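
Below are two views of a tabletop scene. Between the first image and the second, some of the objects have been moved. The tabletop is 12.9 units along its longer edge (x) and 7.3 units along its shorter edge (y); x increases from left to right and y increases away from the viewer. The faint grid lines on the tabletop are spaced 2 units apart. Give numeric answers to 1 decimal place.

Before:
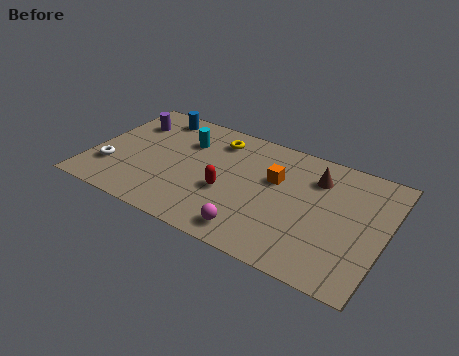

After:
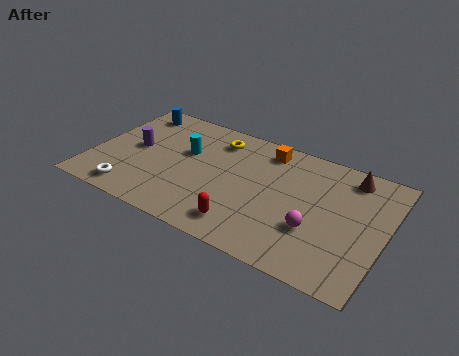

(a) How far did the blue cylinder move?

1.0

The blue cylinder moved from about (2.3, 6.3) to (1.3, 6.2), a distance of √(1.0² + 0.1²) ≈ 1.0.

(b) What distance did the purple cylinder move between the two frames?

1.7

The purple cylinder was near (1.3, 5.4) before and (1.8, 3.8) after, so it travelled √(0.5² + 1.6²) ≈ 1.7 units.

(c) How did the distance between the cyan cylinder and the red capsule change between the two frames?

+1.3

They were about 3.2 units apart before and 4.5 after — 1.3 units further apart.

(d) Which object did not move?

the yellow torus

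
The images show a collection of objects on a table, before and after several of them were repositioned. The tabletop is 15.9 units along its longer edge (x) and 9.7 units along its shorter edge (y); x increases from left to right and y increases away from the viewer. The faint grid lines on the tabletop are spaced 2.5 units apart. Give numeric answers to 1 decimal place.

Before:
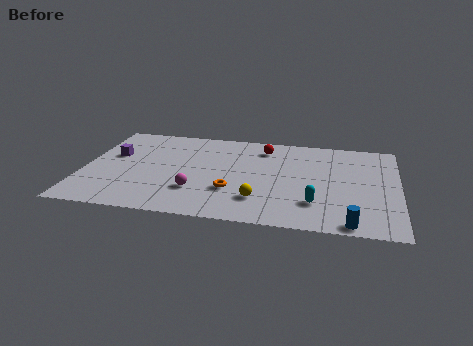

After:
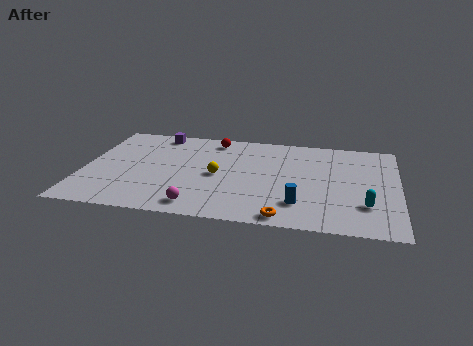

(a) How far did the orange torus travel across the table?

3.5

The orange torus moved from about (7.6, 3.1) to (10.3, 0.9), a distance of √(2.7² + 2.2²) ≈ 3.5.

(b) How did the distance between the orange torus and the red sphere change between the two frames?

+3.5

They were about 5.0 units apart before and 8.5 after — 3.5 units further apart.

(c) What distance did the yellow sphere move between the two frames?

3.1

The yellow sphere moved from about (9.0, 2.4) to (6.8, 4.6), a distance of √(2.2² + 2.2²) ≈ 3.1.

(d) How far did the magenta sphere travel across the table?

1.5

The magenta sphere moved from about (5.8, 2.8) to (6.0, 1.3), a distance of √(0.2² + 1.5²) ≈ 1.5.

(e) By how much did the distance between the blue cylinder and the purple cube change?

-3.4

Before: roughly 13.2 units apart; after: 9.8. That's 3.4 units closer together.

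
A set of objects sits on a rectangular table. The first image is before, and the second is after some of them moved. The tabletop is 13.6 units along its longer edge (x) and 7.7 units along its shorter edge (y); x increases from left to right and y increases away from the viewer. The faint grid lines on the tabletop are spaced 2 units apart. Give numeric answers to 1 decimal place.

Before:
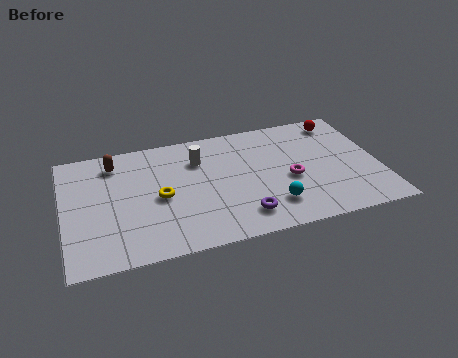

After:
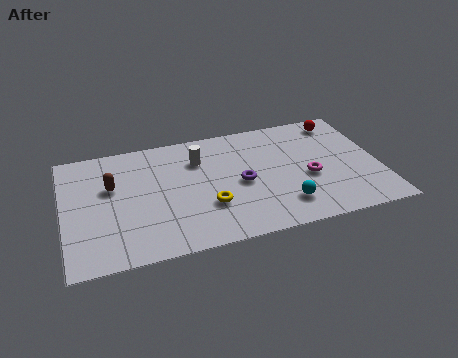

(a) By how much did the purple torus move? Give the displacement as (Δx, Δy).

(0.1, 2.1)

The purple torus started near (7.5, 1.5) and ended near (7.6, 3.6).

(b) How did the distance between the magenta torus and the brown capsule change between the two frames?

+0.6

The distance was about 8.0 in the first image and 8.6 in the second, so they moved 0.6 units further apart.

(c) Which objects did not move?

the red sphere and the white cylinder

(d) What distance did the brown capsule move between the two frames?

1.5

The brown capsule moved from about (2.3, 6.3) to (2.1, 4.8), a distance of √(0.2² + 1.5²) ≈ 1.5.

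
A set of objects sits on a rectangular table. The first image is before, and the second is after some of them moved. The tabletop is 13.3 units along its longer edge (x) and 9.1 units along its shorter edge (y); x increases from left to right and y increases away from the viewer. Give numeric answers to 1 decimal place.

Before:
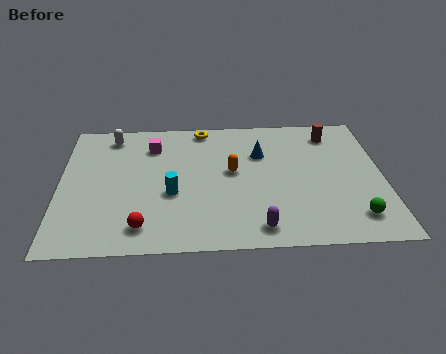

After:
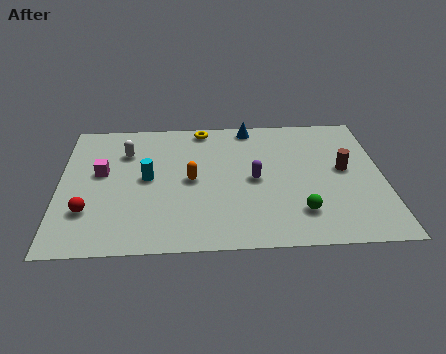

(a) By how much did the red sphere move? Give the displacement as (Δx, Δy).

(-2.2, 1.1)

The red sphere started near (3.4, 1.5) and ended near (1.2, 2.6).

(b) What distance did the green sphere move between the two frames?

2.2

From (12.0, 1.7) to (9.8, 2.1), the green sphere covered √(2.2² + 0.4²) ≈ 2.2 units.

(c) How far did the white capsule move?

1.3

The white capsule moved from about (2.1, 7.8) to (2.7, 6.6), a distance of √(0.6² + 1.2²) ≈ 1.3.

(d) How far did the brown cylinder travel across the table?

2.6

From (11.3, 7.5) to (11.7, 4.9), the brown cylinder covered √(0.4² + 2.6²) ≈ 2.6 units.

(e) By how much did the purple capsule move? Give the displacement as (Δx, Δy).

(-0.1, 3.2)

The purple capsule was at about (8.1, 1.2) and moved to about (8.0, 4.4).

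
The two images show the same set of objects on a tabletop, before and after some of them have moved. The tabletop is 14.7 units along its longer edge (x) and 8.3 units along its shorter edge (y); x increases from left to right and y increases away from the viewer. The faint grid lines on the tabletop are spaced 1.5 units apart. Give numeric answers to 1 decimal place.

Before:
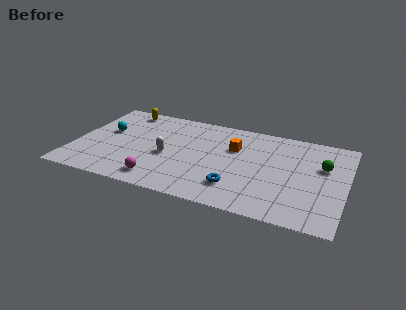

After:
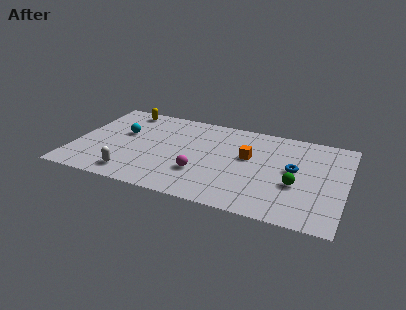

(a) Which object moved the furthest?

the blue torus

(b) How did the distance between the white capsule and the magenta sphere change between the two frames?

+1.5

They were about 2.3 units apart before and 3.8 after — 1.5 units further apart.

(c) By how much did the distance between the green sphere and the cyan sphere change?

-2.0

They were about 11.8 units apart before and 9.8 after — 2.0 units closer together.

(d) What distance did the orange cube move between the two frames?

1.0

From (8.6, 5.5) to (9.4, 4.9), the orange cube covered √(0.8² + 0.6²) ≈ 1.0 units.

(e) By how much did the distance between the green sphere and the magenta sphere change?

-4.3

Before: roughly 9.4 units apart; after: 5.1. That's 4.3 units closer together.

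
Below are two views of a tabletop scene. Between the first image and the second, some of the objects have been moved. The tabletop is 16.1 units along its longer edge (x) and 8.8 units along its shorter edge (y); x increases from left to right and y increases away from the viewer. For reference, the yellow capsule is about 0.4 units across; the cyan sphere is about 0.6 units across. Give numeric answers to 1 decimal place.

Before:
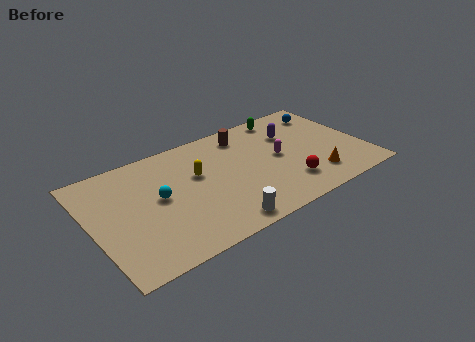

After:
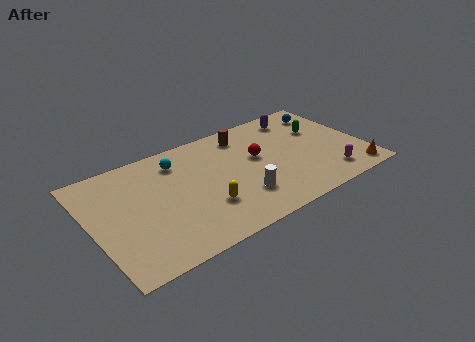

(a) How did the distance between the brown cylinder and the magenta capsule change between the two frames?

+3.8

The distance was about 3.2 in the first image and 7.0 in the second, so they moved 3.8 units further apart.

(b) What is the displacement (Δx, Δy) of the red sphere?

(-1.3, 3.0)

From the two frames, the red sphere sits at roughly (11.2, 2.1) before and (9.9, 5.1) after.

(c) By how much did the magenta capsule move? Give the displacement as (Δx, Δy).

(2.5, -2.9)

The magenta capsule was at about (11.1, 4.5) and moved to about (13.6, 1.6).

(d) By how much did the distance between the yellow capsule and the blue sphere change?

+0.9

They were about 8.5 units apart before and 9.4 after — 0.9 units further apart.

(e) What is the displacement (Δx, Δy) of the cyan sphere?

(1.5, 2.3)

From the two frames, the cyan sphere sits at roughly (3.9, 4.7) before and (5.4, 7.0) after.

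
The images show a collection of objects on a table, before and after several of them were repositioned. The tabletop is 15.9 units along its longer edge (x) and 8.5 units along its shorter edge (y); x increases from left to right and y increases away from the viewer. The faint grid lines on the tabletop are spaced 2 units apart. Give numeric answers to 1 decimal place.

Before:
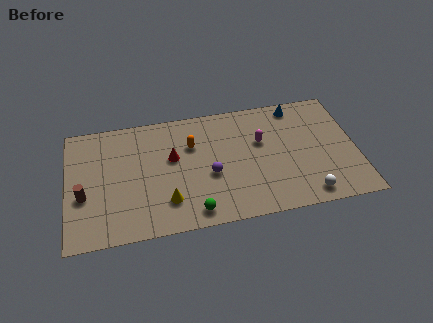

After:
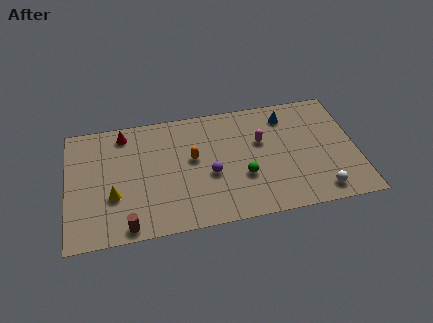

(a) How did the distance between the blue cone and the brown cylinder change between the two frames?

-1.7

They were about 12.6 units apart before and 10.9 after — 1.7 units closer together.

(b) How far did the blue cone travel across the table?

0.8

The blue cone moved from about (12.8, 7.5) to (12.2, 6.9), a distance of √(0.6² + 0.6²) ≈ 0.8.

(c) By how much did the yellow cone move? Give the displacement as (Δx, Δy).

(-2.9, 0.9)

From the two frames, the yellow cone sits at roughly (5.4, 2.1) before and (2.5, 3.0) after.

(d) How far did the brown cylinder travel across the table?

3.4

From (0.9, 3.3) to (3.2, 0.8), the brown cylinder covered √(2.3² + 2.5²) ≈ 3.4 units.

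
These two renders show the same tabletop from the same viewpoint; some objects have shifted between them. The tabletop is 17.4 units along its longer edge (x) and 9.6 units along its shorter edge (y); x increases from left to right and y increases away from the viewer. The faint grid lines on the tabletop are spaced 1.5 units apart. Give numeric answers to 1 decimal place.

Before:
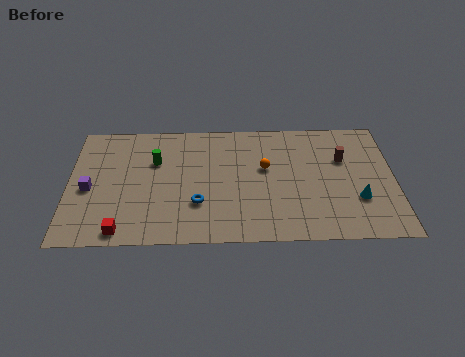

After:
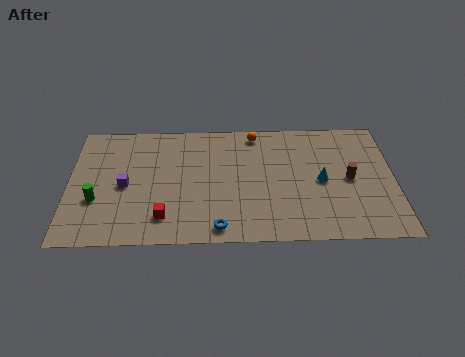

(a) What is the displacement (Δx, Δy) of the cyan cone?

(-1.9, 1.5)

The cyan cone was at about (15.4, 3.1) and moved to about (13.5, 4.6).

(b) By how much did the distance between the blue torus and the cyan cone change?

-2.0

The distance was about 8.5 in the first image and 6.5 in the second, so they moved 2.0 units closer together.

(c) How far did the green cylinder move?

4.3

The green cylinder was near (4.6, 6.4) before and (1.5, 3.4) after, so it travelled √(3.1² + 3.0²) ≈ 4.3 units.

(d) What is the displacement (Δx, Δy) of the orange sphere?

(-0.5, 2.8)

The orange sphere was at about (10.5, 5.7) and moved to about (10.0, 8.5).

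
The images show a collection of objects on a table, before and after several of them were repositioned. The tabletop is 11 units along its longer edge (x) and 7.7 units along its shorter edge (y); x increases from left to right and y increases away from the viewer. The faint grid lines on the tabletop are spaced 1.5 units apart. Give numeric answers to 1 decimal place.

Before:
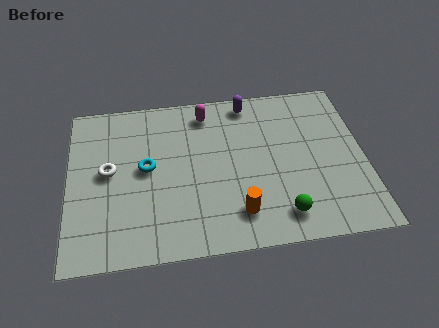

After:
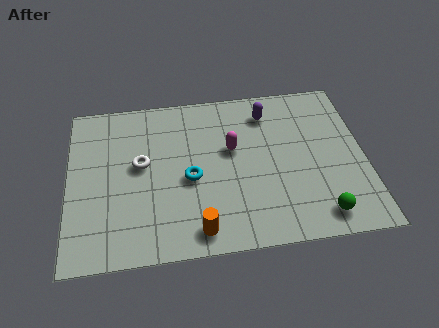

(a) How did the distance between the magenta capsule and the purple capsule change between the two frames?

+0.5

They were about 1.6 units apart before and 2.1 after — 0.5 units further apart.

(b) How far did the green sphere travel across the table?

1.4

The green sphere was near (7.8, 1.3) before and (9.2, 1.1) after, so it travelled √(1.4² + 0.2²) ≈ 1.4 units.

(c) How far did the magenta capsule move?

2.1

The magenta capsule was near (5.2, 6.5) before and (6.1, 4.6) after, so it travelled √(0.9² + 1.9²) ≈ 2.1 units.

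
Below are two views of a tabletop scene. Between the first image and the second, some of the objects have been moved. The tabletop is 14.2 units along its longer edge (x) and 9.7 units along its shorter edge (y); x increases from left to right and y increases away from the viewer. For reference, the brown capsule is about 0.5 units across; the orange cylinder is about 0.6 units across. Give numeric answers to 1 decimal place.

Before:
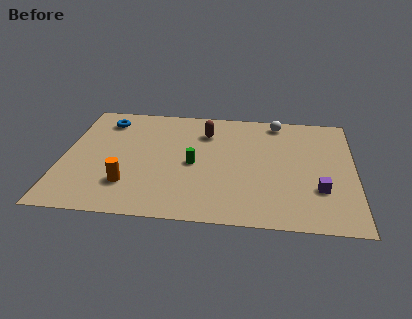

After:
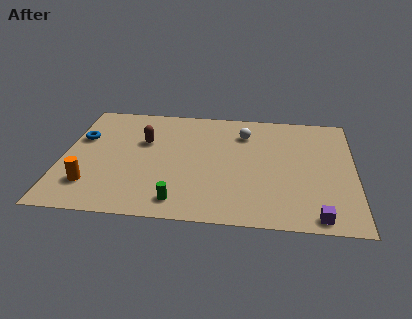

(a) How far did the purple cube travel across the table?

2.1

The purple cube moved from about (12.5, 3.0) to (12.4, 0.9), a distance of √(0.1² + 2.1²) ≈ 2.1.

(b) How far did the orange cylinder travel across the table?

1.8

The orange cylinder moved from about (3.3, 2.5) to (1.5, 2.3), a distance of √(1.8² + 0.2²) ≈ 1.8.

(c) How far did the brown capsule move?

3.2

The brown capsule moved from about (6.9, 7.3) to (3.9, 6.2), a distance of √(3.0² + 1.1²) ≈ 3.2.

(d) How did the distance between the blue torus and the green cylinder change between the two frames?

+1.3

They were about 5.6 units apart before and 6.9 after — 1.3 units further apart.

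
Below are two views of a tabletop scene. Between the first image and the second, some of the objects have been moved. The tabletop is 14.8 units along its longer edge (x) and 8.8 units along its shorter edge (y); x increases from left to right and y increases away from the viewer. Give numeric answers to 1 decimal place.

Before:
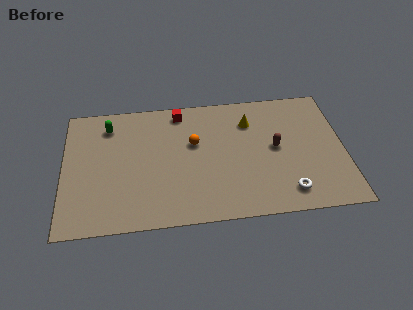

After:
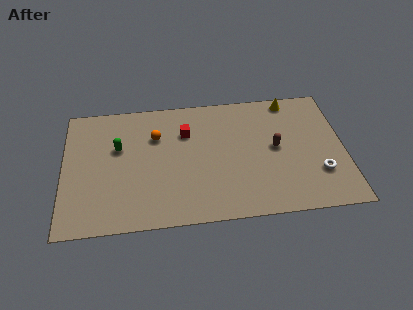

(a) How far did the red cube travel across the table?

1.5

The red cube was near (6.2, 7.7) before and (6.5, 6.2) after, so it travelled √(0.3² + 1.5²) ≈ 1.5 units.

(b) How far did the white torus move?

2.0

From (11.7, 1.5) to (13.4, 2.6), the white torus covered √(1.7² + 1.1²) ≈ 2.0 units.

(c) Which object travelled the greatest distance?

the yellow cone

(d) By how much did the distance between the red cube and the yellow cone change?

+2.0

The distance was about 3.9 in the first image and 5.9 in the second, so they moved 2.0 units further apart.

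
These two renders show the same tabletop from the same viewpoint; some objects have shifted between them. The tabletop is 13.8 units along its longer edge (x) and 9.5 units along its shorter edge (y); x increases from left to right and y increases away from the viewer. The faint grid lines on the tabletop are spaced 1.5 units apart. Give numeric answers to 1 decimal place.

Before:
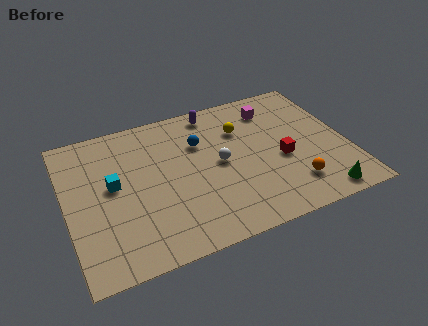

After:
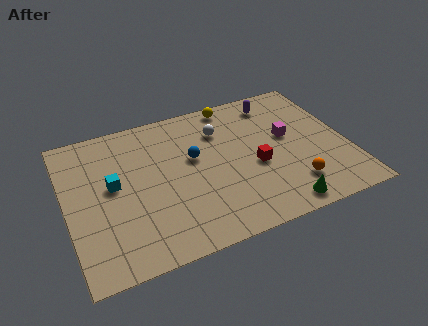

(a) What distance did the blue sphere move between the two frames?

1.0

The blue sphere moved from about (6.7, 6.5) to (6.3, 5.6), a distance of √(0.4² + 0.9²) ≈ 1.0.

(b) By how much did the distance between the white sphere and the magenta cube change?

-0.5

They were about 4.1 units apart before and 3.6 after — 0.5 units closer together.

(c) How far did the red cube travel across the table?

1.3

The red cube was near (10.5, 4.0) before and (9.2, 4.0) after, so it travelled √(1.3² + 0.0²) ≈ 1.3 units.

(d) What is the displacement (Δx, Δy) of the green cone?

(-2.0, 0.0)

From the two frames, the green cone sits at roughly (12.0, 1.0) before and (10.0, 1.0) after.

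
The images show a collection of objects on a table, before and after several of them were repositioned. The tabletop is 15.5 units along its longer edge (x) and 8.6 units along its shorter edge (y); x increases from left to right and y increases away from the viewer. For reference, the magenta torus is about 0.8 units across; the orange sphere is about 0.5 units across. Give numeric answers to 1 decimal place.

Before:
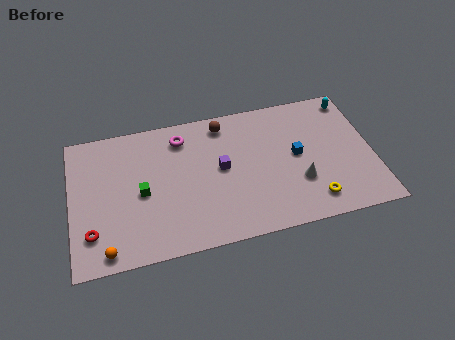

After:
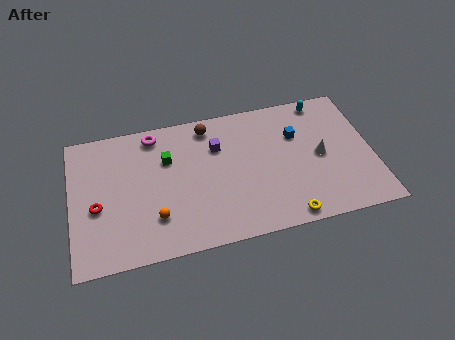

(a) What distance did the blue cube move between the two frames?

1.3

The blue cube was near (11.6, 4.5) before and (11.7, 5.8) after, so it travelled √(0.1² + 1.3²) ≈ 1.3 units.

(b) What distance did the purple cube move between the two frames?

1.4

The purple cube was near (7.7, 4.6) before and (7.6, 6.0) after, so it travelled √(0.1² + 1.4²) ≈ 1.4 units.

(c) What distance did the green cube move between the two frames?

2.3

From (3.6, 4.0) to (5.0, 5.8), the green cube covered √(1.4² + 1.8²) ≈ 2.3 units.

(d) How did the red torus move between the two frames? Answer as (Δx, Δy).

(0.3, 1.5)

From the two frames, the red torus sits at roughly (1.0, 2.1) before and (1.3, 3.6) after.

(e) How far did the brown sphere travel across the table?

0.8

The brown sphere moved from about (8.0, 7.4) to (7.2, 7.4), a distance of √(0.8² + 0.0²) ≈ 0.8.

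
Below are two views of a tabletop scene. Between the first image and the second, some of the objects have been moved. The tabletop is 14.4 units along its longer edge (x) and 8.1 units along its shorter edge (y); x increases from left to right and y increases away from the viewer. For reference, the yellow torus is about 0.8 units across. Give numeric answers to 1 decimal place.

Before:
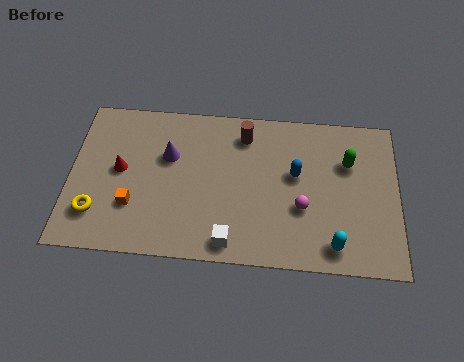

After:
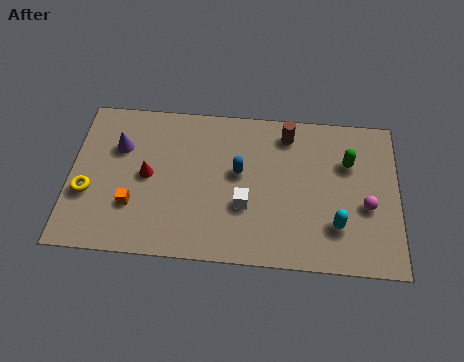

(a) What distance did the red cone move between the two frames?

1.2

The red cone was near (2.2, 4.3) before and (3.4, 4.1) after, so it travelled √(1.2² + 0.2²) ≈ 1.2 units.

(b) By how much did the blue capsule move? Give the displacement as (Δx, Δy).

(-2.5, -0.1)

The blue capsule was at about (9.9, 4.7) and moved to about (7.4, 4.6).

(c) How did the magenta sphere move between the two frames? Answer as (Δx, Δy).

(2.8, 0.3)

From the two frames, the magenta sphere sits at roughly (10.2, 3.0) before and (13.0, 3.3) after.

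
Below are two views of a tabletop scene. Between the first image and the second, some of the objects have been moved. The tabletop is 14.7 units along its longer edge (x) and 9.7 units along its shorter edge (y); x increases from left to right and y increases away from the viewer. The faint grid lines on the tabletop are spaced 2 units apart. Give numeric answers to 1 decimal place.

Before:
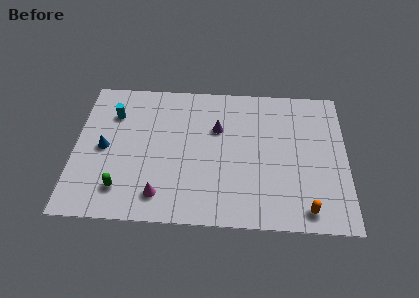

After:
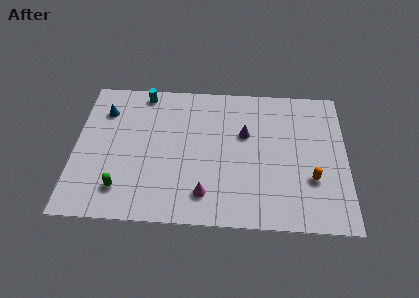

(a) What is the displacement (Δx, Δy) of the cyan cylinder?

(1.6, 1.6)

The cyan cylinder started near (2.0, 7.1) and ended near (3.6, 8.7).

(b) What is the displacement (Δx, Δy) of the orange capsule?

(0.3, 2.0)

The orange capsule was at about (12.5, 1.2) and moved to about (12.8, 3.2).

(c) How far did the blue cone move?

2.6

The blue cone moved from about (1.6, 4.7) to (1.5, 7.3), a distance of √(0.1² + 2.6²) ≈ 2.6.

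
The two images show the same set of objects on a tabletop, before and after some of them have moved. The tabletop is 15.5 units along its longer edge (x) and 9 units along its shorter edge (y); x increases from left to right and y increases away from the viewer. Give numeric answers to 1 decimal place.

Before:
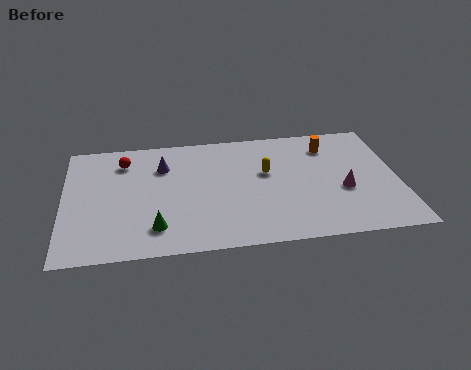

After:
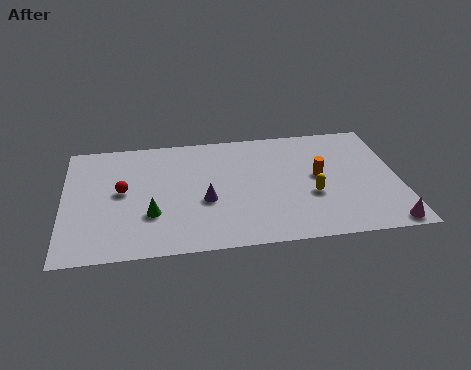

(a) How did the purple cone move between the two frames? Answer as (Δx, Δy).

(1.9, -2.9)

The purple cone was at about (4.6, 6.5) and moved to about (6.5, 3.6).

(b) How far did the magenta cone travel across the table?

3.3

From (12.9, 3.6) to (14.7, 0.8), the magenta cone covered √(1.8² + 2.8²) ≈ 3.3 units.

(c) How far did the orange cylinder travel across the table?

2.4

From (12.4, 7.1) to (11.8, 4.8), the orange cylinder covered √(0.6² + 2.3²) ≈ 2.4 units.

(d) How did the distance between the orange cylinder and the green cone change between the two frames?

-1.7

Before: roughly 9.7 units apart; after: 8.0. That's 1.7 units closer together.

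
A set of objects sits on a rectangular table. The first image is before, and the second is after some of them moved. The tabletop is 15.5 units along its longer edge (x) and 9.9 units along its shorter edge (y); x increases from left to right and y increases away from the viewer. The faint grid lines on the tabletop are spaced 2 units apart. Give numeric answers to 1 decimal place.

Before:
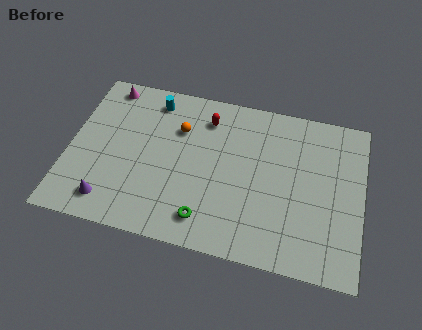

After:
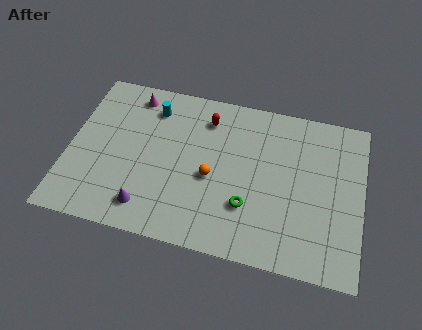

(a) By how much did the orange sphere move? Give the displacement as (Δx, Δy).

(1.9, -2.6)

The orange sphere started near (5.7, 6.9) and ended near (7.6, 4.3).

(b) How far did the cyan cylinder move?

0.5

The cyan cylinder was near (4.2, 8.4) before and (4.2, 7.9) after, so it travelled √(0.0² + 0.5²) ≈ 0.5 units.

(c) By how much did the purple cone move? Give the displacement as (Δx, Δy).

(2.0, 0.1)

The purple cone started near (2.4, 1.6) and ended near (4.4, 1.7).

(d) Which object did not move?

the red capsule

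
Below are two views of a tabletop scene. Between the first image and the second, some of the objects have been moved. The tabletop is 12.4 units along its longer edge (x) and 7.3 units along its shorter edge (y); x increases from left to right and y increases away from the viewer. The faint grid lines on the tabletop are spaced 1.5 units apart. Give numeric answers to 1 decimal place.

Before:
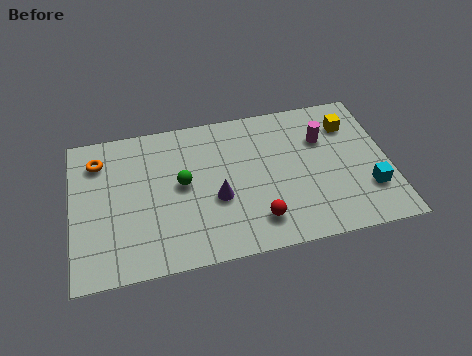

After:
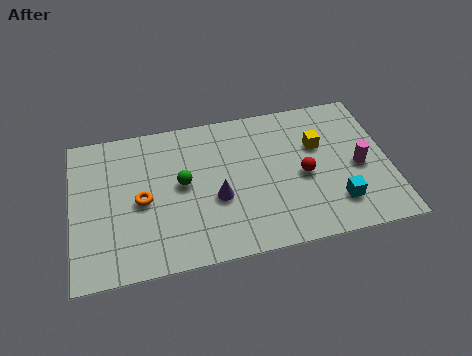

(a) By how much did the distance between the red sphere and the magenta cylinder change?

-2.3

They were about 4.5 units apart before and 2.2 after — 2.3 units closer together.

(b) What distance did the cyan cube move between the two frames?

1.4

The cyan cube moved from about (11.5, 2.1) to (10.2, 1.7), a distance of √(1.3² + 0.4²) ≈ 1.4.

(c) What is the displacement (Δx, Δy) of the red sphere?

(1.9, 1.8)

The red sphere started near (7.1, 1.5) and ended near (9.0, 3.3).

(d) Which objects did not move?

the purple cone and the green sphere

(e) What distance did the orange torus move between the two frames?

2.8

The orange torus was near (1.1, 5.7) before and (2.7, 3.4) after, so it travelled √(1.6² + 2.3²) ≈ 2.8 units.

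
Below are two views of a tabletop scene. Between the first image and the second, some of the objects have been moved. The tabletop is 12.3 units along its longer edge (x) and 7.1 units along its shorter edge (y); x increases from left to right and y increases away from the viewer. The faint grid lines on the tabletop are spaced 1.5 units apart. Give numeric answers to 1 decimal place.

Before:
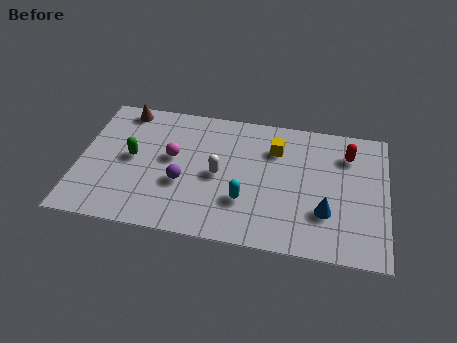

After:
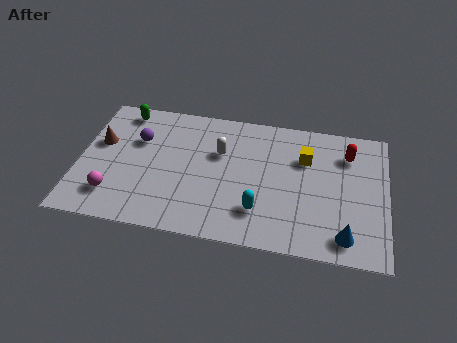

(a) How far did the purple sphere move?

2.8

The purple sphere was near (4.2, 2.7) before and (2.3, 4.7) after, so it travelled √(1.9² + 2.0²) ≈ 2.8 units.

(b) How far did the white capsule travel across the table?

1.2

The white capsule moved from about (5.6, 3.4) to (5.6, 4.6), a distance of √(0.0² + 1.2²) ≈ 1.2.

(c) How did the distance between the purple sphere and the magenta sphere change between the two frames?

+1.8

They were about 1.4 units apart before and 3.2 after — 1.8 units further apart.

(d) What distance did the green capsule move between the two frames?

2.5

From (2.1, 3.7) to (1.6, 6.2), the green capsule covered √(0.5² + 2.5²) ≈ 2.5 units.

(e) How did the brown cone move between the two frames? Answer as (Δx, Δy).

(-0.8, -2.0)

The brown cone was at about (1.6, 6.3) and moved to about (0.8, 4.3).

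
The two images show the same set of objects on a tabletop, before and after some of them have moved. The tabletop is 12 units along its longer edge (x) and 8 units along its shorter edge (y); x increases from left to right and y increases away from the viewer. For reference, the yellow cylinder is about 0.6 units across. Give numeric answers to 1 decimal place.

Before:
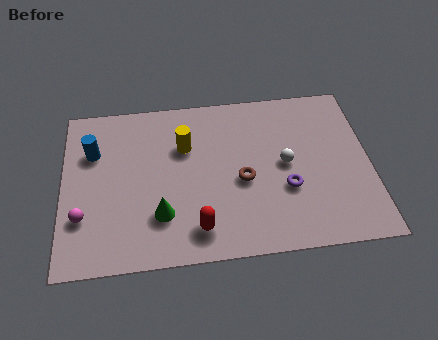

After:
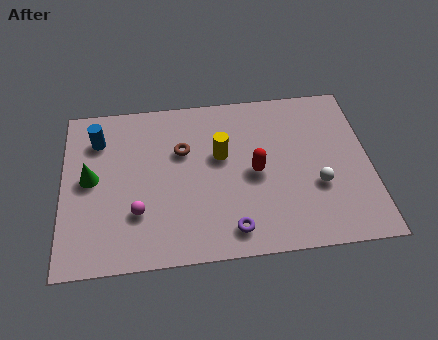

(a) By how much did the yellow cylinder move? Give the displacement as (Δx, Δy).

(1.4, -0.6)

The yellow cylinder started near (4.8, 5.4) and ended near (6.2, 4.8).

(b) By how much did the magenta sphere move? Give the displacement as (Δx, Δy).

(2.1, 0.0)

The magenta sphere was at about (0.8, 2.4) and moved to about (2.9, 2.4).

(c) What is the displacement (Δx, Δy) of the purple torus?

(-2.2, -1.7)

From the two frames, the purple torus sits at roughly (8.7, 2.9) before and (6.5, 1.2) after.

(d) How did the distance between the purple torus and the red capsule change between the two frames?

-1.0

Before: roughly 3.8 units apart; after: 2.8. That's 1.0 units closer together.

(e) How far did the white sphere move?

1.7

The white sphere was near (8.7, 4.1) before and (9.9, 2.9) after, so it travelled √(1.2² + 1.2²) ≈ 1.7 units.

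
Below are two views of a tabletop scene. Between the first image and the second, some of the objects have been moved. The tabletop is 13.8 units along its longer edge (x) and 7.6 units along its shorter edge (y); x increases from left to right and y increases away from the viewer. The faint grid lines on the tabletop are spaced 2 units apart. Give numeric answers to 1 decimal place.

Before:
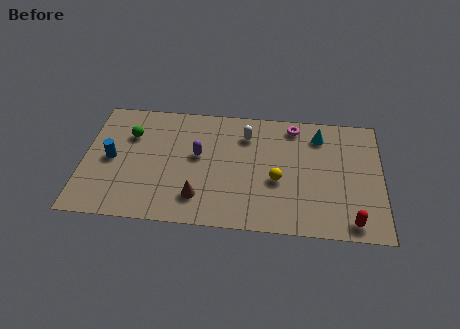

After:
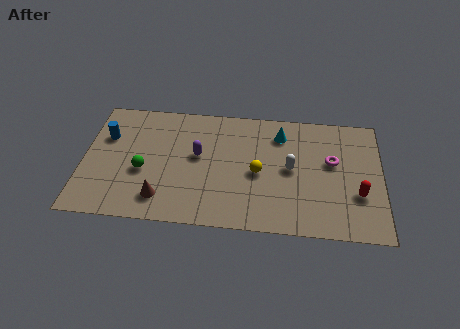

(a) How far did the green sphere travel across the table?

2.3

From (2.1, 5.3) to (2.8, 3.1), the green sphere covered √(0.7² + 2.2²) ≈ 2.3 units.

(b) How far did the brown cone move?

1.7

The brown cone was near (5.4, 1.7) before and (3.7, 1.5) after, so it travelled √(1.7² + 0.2²) ≈ 1.7 units.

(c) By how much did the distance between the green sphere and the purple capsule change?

-0.6

The distance was about 3.4 in the first image and 2.8 in the second, so they moved 0.6 units closer together.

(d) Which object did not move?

the purple capsule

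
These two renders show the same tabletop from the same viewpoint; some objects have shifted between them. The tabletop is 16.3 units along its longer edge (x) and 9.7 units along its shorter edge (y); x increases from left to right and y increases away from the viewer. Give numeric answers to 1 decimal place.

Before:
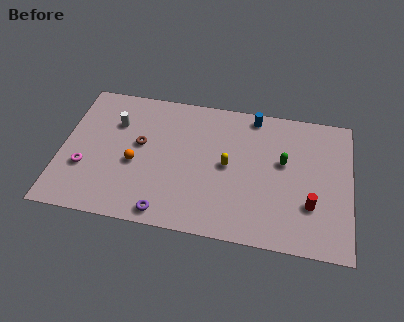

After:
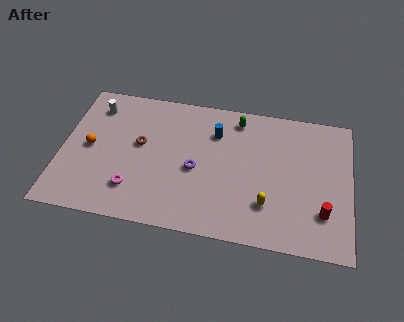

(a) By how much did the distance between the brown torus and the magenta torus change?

-0.5

Before: roughly 3.7 units apart; after: 3.2. That's 0.5 units closer together.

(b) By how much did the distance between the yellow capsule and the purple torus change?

-0.7

The distance was about 5.1 in the first image and 4.4 in the second, so they moved 0.7 units closer together.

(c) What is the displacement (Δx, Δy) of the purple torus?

(1.5, 3.3)

The purple torus started near (6.1, 1.0) and ended near (7.6, 4.3).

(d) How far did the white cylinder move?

1.6

The white cylinder was near (2.9, 6.8) before and (1.7, 7.8) after, so it travelled √(1.2² + 1.0²) ≈ 1.6 units.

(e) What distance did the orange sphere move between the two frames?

2.7

The orange sphere moved from about (4.2, 4.1) to (1.6, 4.8), a distance of √(2.6² + 0.7²) ≈ 2.7.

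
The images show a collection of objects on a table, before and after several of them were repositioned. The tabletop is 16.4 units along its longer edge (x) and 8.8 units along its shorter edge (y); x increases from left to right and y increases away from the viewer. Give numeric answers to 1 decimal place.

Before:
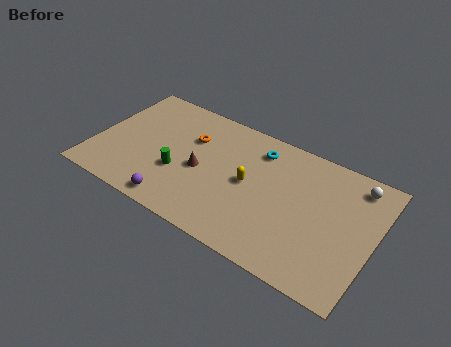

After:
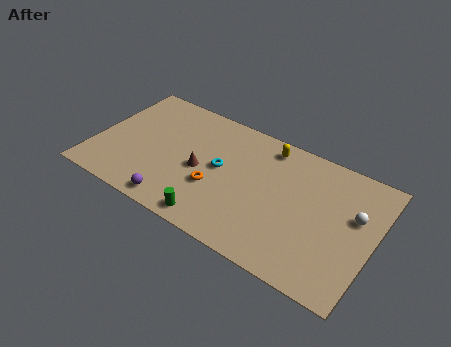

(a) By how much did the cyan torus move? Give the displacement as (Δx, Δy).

(-1.9, -2.4)

The cyan torus was at about (9.3, 7.1) and moved to about (7.4, 4.7).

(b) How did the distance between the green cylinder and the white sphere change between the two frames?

-2.0

The distance was about 10.8 in the first image and 8.8 in the second, so they moved 2.0 units closer together.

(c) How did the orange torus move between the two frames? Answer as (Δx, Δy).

(1.9, -2.8)

The orange torus started near (5.4, 6.0) and ended near (7.3, 3.2).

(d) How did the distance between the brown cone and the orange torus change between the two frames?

-0.9

The distance was about 2.2 in the first image and 1.3 in the second, so they moved 0.9 units closer together.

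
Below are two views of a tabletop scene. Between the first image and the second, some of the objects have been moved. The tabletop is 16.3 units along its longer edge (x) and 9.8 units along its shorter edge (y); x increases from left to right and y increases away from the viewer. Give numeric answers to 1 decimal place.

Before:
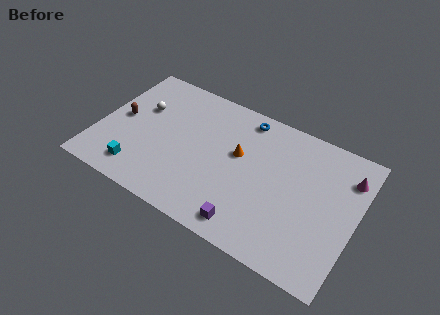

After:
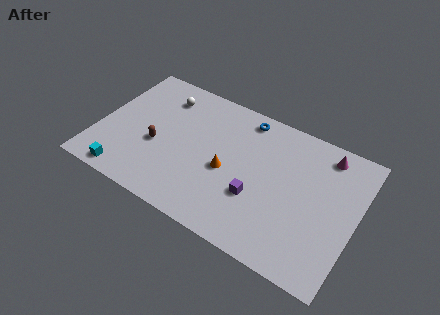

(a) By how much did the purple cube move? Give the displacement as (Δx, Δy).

(0.2, 2.1)

The purple cube was at about (10.1, 1.3) and moved to about (10.3, 3.4).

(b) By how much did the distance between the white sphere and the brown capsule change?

+2.1

They were about 1.7 units apart before and 3.8 after — 2.1 units further apart.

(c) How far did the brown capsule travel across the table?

2.7

The brown capsule was near (1.3, 5.0) before and (3.8, 4.0) after, so it travelled √(2.5² + 1.0²) ≈ 2.7 units.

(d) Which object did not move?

the blue torus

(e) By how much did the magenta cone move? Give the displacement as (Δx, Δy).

(-1.5, 0.9)

The magenta cone started near (15.5, 7.5) and ended near (14.0, 8.4).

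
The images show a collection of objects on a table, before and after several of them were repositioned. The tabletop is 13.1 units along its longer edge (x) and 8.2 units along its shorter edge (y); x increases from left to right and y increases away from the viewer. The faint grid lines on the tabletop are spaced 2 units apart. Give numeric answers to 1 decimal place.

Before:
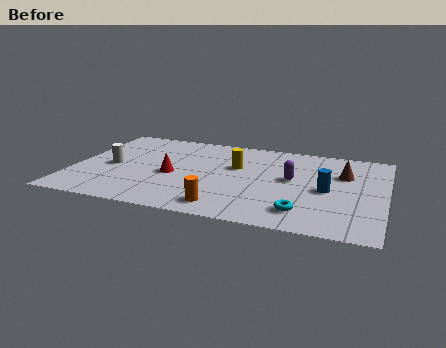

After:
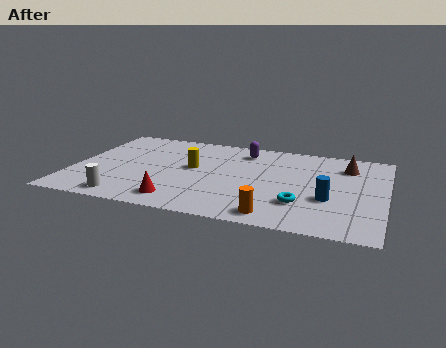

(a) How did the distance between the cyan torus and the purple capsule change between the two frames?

+2.2

They were about 3.0 units apart before and 5.2 after — 2.2 units further apart.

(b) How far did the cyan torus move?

0.7

From (9.8, 1.6) to (9.7, 2.3), the cyan torus covered √(0.1² + 0.7²) ≈ 0.7 units.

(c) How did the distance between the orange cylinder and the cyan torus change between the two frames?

-1.6

Before: roughly 3.2 units apart; after: 1.6. That's 1.6 units closer together.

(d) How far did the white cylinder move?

2.9

The white cylinder was near (1.6, 3.8) before and (2.5, 1.0) after, so it travelled √(0.9² + 2.8²) ≈ 2.9 units.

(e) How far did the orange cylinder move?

2.1

From (6.6, 1.2) to (8.7, 1.0), the orange cylinder covered √(2.1² + 0.2²) ≈ 2.1 units.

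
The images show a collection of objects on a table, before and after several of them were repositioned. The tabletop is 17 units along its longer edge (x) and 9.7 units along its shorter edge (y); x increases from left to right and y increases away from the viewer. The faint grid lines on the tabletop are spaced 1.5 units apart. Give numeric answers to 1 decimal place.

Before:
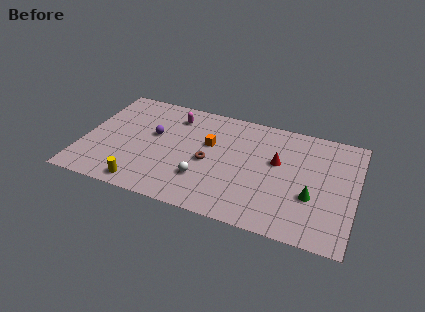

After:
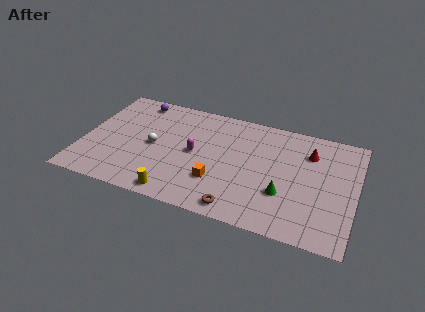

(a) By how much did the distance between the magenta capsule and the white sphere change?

-2.9

Before: roughly 5.5 units apart; after: 2.6. That's 2.9 units closer together.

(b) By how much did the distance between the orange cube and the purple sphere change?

+4.5

Before: roughly 3.5 units apart; after: 8.0. That's 4.5 units further apart.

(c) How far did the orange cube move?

3.2

The orange cube was near (7.8, 6.0) before and (8.6, 2.9) after, so it travelled √(0.8² + 3.1²) ≈ 3.2 units.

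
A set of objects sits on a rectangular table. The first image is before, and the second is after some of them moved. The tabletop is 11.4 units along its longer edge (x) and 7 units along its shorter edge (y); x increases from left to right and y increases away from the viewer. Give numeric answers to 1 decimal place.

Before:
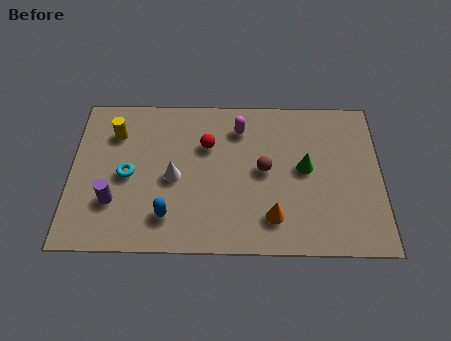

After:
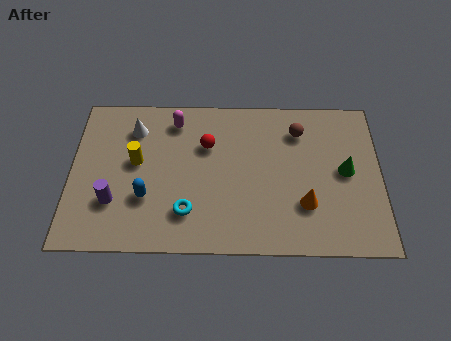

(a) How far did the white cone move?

2.7

The white cone was near (3.8, 3.2) before and (2.3, 5.4) after, so it travelled √(1.5² + 2.2²) ≈ 2.7 units.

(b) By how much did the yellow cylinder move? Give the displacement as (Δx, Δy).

(0.8, -1.3)

The yellow cylinder started near (1.6, 5.2) and ended near (2.4, 3.9).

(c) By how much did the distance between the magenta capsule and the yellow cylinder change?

-2.2

The distance was about 4.6 in the first image and 2.4 in the second, so they moved 2.2 units closer together.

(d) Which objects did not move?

the red sphere and the purple cylinder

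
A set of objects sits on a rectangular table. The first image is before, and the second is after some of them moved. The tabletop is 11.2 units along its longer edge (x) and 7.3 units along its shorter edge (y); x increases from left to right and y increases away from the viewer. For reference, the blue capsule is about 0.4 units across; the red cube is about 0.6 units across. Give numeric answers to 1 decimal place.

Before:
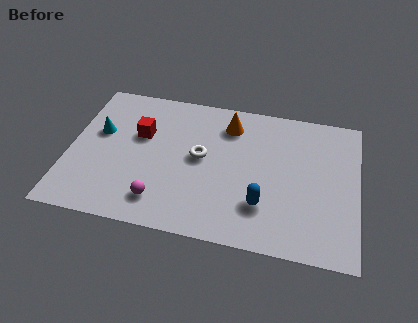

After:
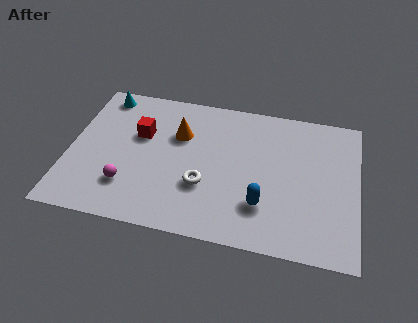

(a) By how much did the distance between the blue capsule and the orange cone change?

+0.4

The distance was about 4.1 in the first image and 4.5 in the second, so they moved 0.4 units further apart.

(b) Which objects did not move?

the blue capsule and the red cube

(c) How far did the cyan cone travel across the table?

2.0

The cyan cone was near (1.1, 4.4) before and (1.1, 6.4) after, so it travelled √(0.0² + 2.0²) ≈ 2.0 units.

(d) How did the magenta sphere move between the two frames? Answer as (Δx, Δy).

(-1.3, 0.5)

The magenta sphere was at about (3.7, 1.4) and moved to about (2.4, 1.9).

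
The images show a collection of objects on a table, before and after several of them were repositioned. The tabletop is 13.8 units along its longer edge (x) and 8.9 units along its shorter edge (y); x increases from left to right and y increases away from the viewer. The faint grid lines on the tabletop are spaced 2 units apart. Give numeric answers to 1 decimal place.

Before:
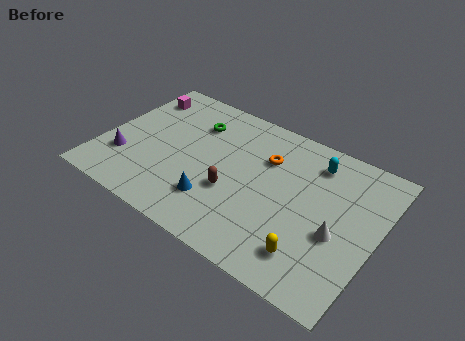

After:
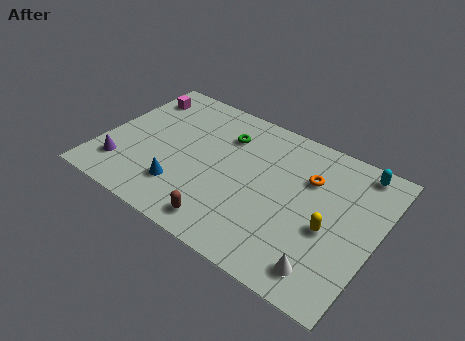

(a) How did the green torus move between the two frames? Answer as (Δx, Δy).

(1.6, 0.0)

The green torus was at about (4.2, 6.6) and moved to about (5.8, 6.6).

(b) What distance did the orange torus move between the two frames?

2.2

The orange torus was near (8.0, 6.2) before and (10.2, 6.1) after, so it travelled √(2.2² + 0.1²) ≈ 2.2 units.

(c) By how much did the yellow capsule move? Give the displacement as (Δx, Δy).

(0.6, 1.9)

The yellow capsule was at about (11.0, 1.8) and moved to about (11.6, 3.7).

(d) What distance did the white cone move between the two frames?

2.2

The white cone moved from about (12.0, 3.6) to (11.8, 1.4), a distance of √(0.2² + 2.2²) ≈ 2.2.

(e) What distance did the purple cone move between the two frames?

0.6

The purple cone moved from about (1.3, 2.6) to (1.3, 2.0), a distance of √(0.0² + 0.6²) ≈ 0.6.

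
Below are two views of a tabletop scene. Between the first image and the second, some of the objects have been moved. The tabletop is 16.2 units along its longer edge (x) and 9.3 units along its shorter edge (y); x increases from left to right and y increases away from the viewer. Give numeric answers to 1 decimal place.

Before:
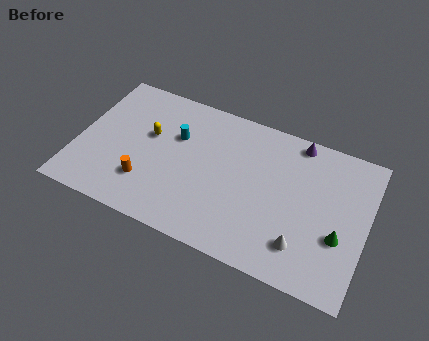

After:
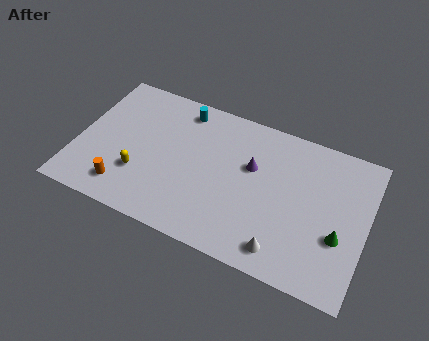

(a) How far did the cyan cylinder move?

1.9

The cyan cylinder was near (5.4, 6.1) before and (5.5, 8.0) after, so it travelled √(0.1² + 1.9²) ≈ 1.9 units.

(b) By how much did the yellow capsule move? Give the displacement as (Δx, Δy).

(-0.2, -2.7)

From the two frames, the yellow capsule sits at roughly (3.9, 5.6) before and (3.7, 2.9) after.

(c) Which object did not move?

the green cone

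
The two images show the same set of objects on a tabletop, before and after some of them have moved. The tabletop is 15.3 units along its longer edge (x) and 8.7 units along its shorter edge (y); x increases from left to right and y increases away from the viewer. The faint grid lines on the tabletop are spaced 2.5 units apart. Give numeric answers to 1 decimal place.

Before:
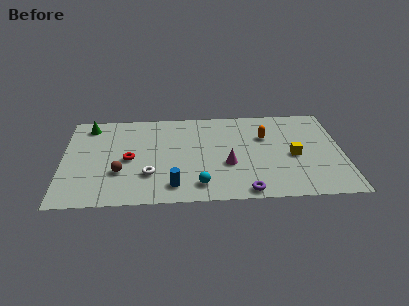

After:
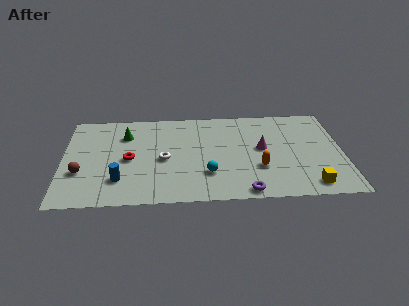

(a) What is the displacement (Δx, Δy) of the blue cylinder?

(-2.9, 0.7)

The blue cylinder was at about (6.0, 1.5) and moved to about (3.1, 2.2).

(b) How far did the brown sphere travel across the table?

2.1

The brown sphere moved from about (3.1, 2.9) to (1.0, 3.0), a distance of √(2.1² + 0.1²) ≈ 2.1.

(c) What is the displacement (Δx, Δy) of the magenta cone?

(1.9, 1.4)

The magenta cone started near (9.0, 3.3) and ended near (10.9, 4.7).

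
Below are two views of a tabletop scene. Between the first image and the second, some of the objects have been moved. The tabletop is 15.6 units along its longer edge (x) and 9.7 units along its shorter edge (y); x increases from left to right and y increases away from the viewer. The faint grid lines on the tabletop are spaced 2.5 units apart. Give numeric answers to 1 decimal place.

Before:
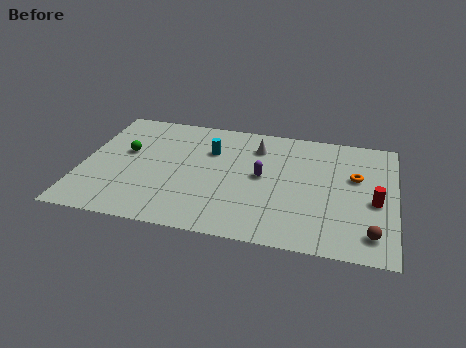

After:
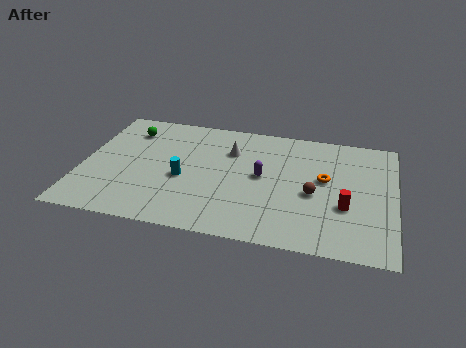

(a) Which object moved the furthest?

the brown sphere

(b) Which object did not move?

the purple capsule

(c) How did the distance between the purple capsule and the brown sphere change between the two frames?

-3.7

They were about 6.5 units apart before and 2.8 after — 3.7 units closer together.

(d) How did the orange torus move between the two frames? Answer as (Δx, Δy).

(-1.5, -0.5)

The orange torus started near (13.6, 6.0) and ended near (12.1, 5.5).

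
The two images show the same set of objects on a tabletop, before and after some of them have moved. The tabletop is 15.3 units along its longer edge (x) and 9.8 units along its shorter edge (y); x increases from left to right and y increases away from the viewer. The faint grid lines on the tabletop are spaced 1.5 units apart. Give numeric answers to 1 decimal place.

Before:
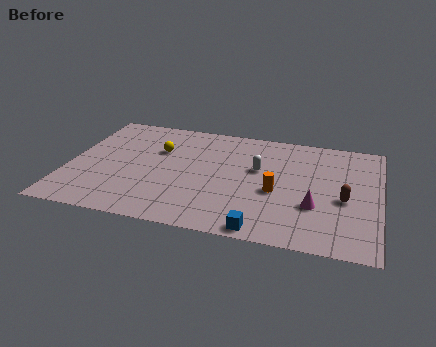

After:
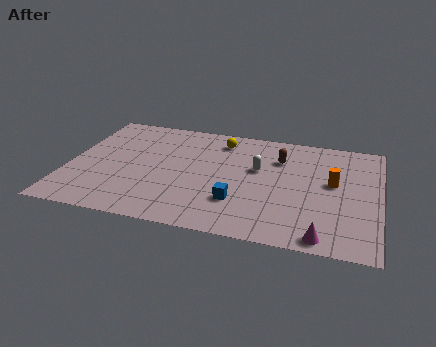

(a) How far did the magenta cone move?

2.5

The magenta cone moved from about (12.2, 3.3) to (12.7, 0.9), a distance of √(0.5² + 2.4²) ≈ 2.5.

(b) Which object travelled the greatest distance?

the brown capsule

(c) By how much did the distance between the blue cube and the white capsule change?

-1.9

They were about 5.1 units apart before and 3.2 after — 1.9 units closer together.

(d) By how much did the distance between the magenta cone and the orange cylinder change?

+2.5

They were about 2.1 units apart before and 4.6 after — 2.5 units further apart.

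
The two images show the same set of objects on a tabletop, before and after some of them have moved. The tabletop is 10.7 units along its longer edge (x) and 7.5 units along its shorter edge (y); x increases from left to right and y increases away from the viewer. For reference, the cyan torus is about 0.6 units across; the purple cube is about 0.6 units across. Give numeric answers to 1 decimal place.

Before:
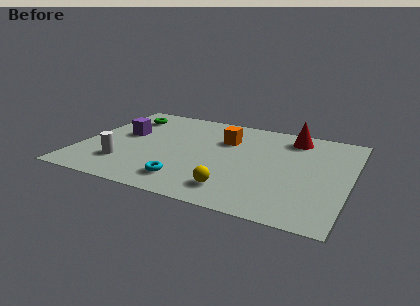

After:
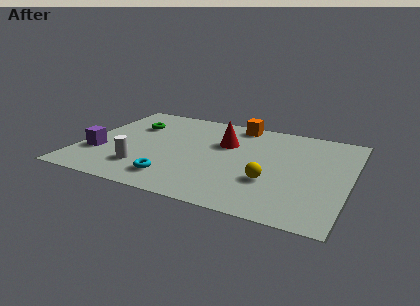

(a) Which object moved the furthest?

the red cone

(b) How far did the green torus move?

0.8

The green torus moved from about (1.4, 5.9) to (1.8, 5.2), a distance of √(0.4² + 0.7²) ≈ 0.8.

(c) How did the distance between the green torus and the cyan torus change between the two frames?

-1.1

Before: roughly 5.5 units apart; after: 4.4. That's 1.1 units closer together.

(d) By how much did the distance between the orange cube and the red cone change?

-1.0

Before: roughly 2.8 units apart; after: 1.8. That's 1.0 units closer together.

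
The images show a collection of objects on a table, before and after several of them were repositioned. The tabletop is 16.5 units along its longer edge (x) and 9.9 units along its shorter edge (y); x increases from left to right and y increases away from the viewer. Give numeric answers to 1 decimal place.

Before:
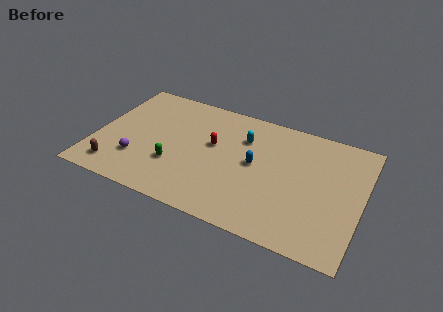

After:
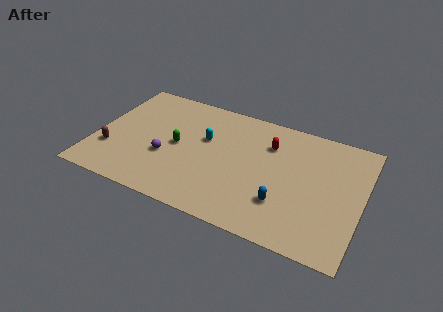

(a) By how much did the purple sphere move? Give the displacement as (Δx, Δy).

(1.7, 0.9)

From the two frames, the purple sphere sits at roughly (2.8, 2.8) before and (4.5, 3.7) after.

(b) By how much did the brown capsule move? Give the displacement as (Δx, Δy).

(-0.5, 1.4)

The brown capsule started near (1.6, 1.6) and ended near (1.1, 3.0).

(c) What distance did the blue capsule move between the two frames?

3.1

The blue capsule moved from about (9.9, 5.2) to (11.9, 2.8), a distance of √(2.0² + 2.4²) ≈ 3.1.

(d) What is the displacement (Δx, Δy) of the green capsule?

(0.0, 1.7)

The green capsule started near (5.1, 3.2) and ended near (5.1, 4.9).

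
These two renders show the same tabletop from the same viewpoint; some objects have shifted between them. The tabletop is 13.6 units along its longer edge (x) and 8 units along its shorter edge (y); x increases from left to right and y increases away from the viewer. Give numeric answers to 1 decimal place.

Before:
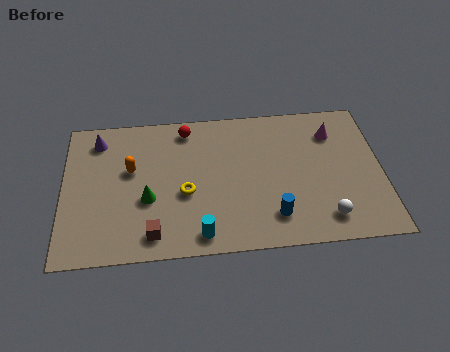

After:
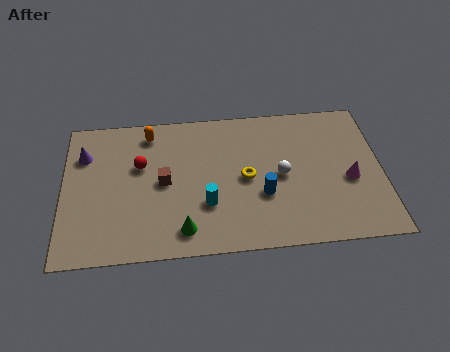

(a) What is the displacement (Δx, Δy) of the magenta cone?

(0.6, -2.7)

From the two frames, the magenta cone sits at roughly (11.6, 6.1) before and (12.2, 3.4) after.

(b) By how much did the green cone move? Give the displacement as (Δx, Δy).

(1.5, -1.8)

The green cone was at about (3.6, 3.1) and moved to about (5.1, 1.3).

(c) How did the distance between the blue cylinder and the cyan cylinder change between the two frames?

-0.8

Before: roughly 3.2 units apart; after: 2.4. That's 0.8 units closer together.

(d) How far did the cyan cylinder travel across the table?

1.6

The cyan cylinder moved from about (5.8, 1.0) to (6.1, 2.6), a distance of √(0.3² + 1.6²) ≈ 1.6.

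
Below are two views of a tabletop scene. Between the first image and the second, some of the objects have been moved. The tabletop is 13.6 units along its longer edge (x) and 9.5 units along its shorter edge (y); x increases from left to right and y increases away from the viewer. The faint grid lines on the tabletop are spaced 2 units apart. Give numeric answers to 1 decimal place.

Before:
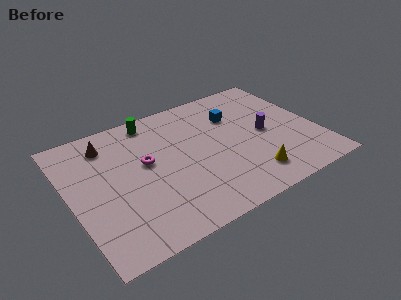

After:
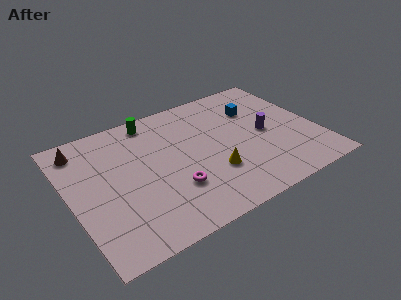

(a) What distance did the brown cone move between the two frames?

1.4

The brown cone moved from about (2.4, 7.7) to (1.0, 8.0), a distance of √(1.4² + 0.3²) ≈ 1.4.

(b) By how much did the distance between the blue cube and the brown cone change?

+2.6

The distance was about 7.1 in the first image and 9.7 in the second, so they moved 2.6 units further apart.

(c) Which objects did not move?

the green cylinder and the purple cylinder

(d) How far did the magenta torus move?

2.7

From (4.2, 5.4) to (5.3, 2.9), the magenta torus covered √(1.1² + 2.5²) ≈ 2.7 units.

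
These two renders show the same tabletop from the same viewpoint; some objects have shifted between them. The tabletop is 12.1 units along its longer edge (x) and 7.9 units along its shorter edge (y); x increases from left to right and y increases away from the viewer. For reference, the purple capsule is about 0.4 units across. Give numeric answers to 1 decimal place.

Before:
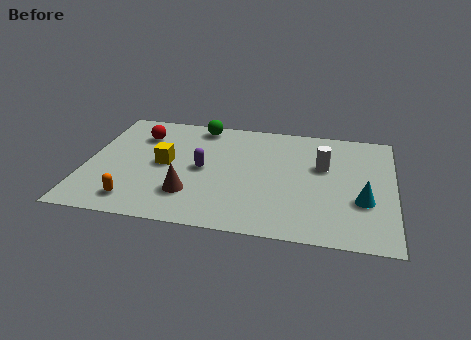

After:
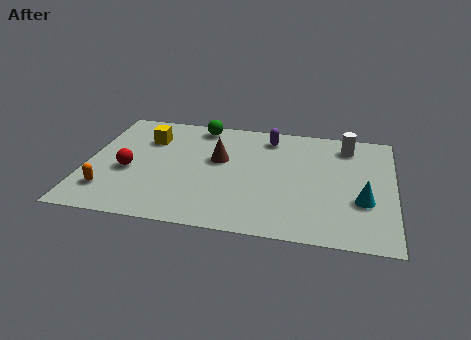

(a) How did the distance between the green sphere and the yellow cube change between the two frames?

-0.8

The distance was about 3.2 in the first image and 2.4 in the second, so they moved 0.8 units closer together.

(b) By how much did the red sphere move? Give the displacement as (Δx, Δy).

(-0.3, -2.6)

The red sphere started near (2.0, 5.9) and ended near (1.7, 3.3).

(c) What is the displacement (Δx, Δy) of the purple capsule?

(2.5, 2.7)

The purple capsule was at about (4.6, 3.9) and moved to about (7.1, 6.6).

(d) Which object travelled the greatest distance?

the purple capsule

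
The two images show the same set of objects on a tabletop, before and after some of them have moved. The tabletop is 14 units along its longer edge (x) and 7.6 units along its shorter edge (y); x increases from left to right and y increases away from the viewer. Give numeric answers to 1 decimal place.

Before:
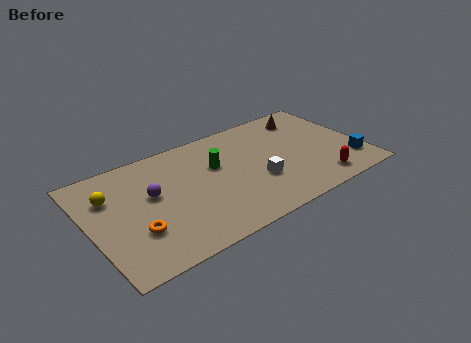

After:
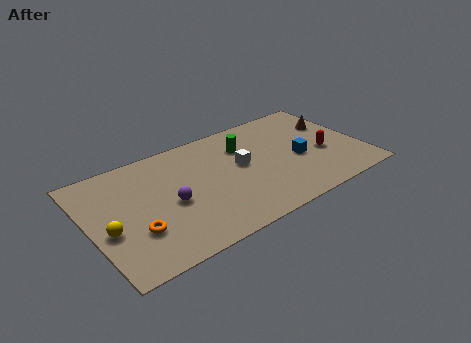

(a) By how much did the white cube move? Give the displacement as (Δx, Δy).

(-0.6, 1.5)

The white cube started near (8.4, 2.7) and ended near (7.8, 4.2).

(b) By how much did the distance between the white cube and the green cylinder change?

-1.4

Before: roughly 2.8 units apart; after: 1.4. That's 1.4 units closer together.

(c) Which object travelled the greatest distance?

the blue cube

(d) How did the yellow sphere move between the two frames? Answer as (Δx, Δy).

(-0.4, -2.2)

From the two frames, the yellow sphere sits at roughly (1.2, 5.3) before and (0.8, 3.1) after.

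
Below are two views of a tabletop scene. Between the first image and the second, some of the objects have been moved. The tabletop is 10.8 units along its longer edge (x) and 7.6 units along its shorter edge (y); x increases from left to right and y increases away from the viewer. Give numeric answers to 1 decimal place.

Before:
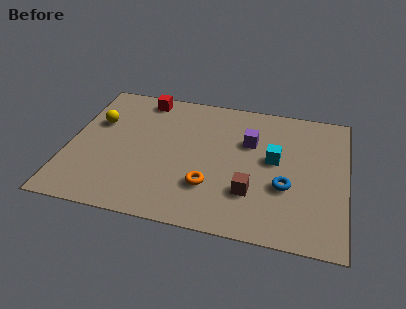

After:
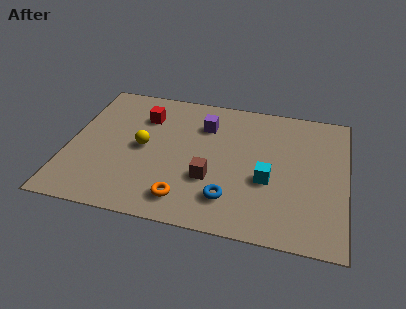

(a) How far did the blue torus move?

2.4

From (8.5, 2.8) to (6.4, 1.7), the blue torus covered √(2.1² + 1.1²) ≈ 2.4 units.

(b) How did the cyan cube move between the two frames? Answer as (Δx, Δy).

(-0.2, -1.2)

The cyan cube was at about (8.0, 4.2) and moved to about (7.8, 3.0).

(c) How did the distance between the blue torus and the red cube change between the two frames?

-1.7

Before: roughly 7.0 units apart; after: 5.3. That's 1.7 units closer together.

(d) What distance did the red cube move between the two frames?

1.1

The red cube moved from about (2.7, 6.7) to (2.8, 5.6), a distance of √(0.1² + 1.1²) ≈ 1.1.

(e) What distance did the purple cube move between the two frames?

1.9

The purple cube was near (7.0, 5.0) before and (5.2, 5.6) after, so it travelled √(1.8² + 0.6²) ≈ 1.9 units.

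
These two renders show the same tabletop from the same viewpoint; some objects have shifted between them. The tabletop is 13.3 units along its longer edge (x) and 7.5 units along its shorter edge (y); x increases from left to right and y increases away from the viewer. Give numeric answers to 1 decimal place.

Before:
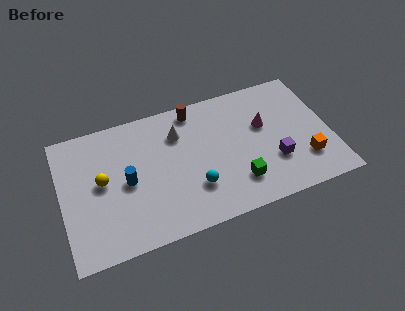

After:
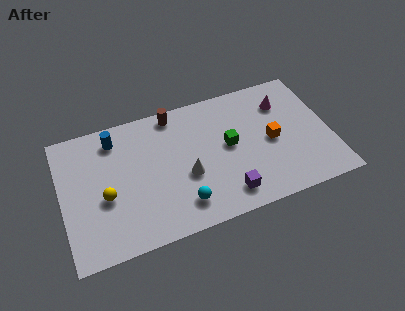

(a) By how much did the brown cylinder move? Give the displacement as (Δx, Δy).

(-1.0, 0.1)

The brown cylinder was at about (6.8, 6.6) and moved to about (5.8, 6.7).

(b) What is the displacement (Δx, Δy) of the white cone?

(0.2, -2.5)

The white cone started near (5.9, 5.5) and ended near (6.1, 3.0).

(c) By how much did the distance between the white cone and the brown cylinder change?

+2.3

They were about 1.4 units apart before and 3.7 after — 2.3 units further apart.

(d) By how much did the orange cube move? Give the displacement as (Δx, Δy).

(-1.5, 1.6)

The orange cube started near (11.9, 2.0) and ended near (10.4, 3.6).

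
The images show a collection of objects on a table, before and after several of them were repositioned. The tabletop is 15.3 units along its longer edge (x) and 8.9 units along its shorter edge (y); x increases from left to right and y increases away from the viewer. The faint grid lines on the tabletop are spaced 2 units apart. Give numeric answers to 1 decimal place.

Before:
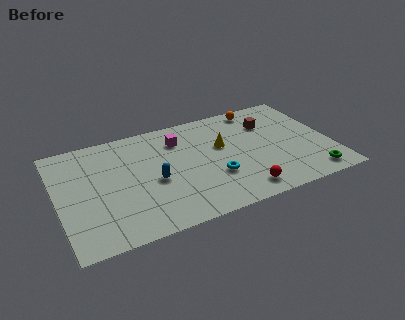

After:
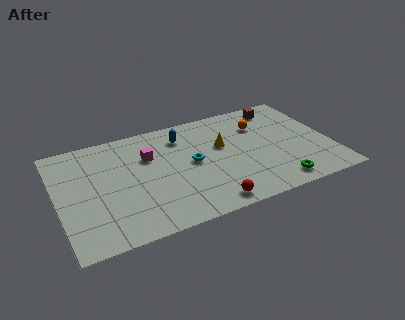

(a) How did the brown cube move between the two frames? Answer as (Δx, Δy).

(0.8, 1.2)

The brown cube was at about (12.1, 6.4) and moved to about (12.9, 7.6).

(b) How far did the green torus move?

2.0

From (13.9, 1.2) to (11.9, 1.2), the green torus covered √(2.0² + 0.0²) ≈ 2.0 units.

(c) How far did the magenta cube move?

2.0

The magenta cube moved from about (7.0, 6.8) to (5.2, 6.0), a distance of √(1.8² + 0.8²) ≈ 2.0.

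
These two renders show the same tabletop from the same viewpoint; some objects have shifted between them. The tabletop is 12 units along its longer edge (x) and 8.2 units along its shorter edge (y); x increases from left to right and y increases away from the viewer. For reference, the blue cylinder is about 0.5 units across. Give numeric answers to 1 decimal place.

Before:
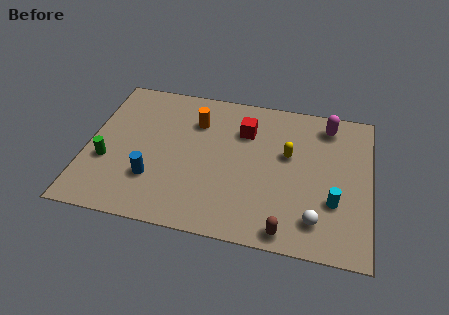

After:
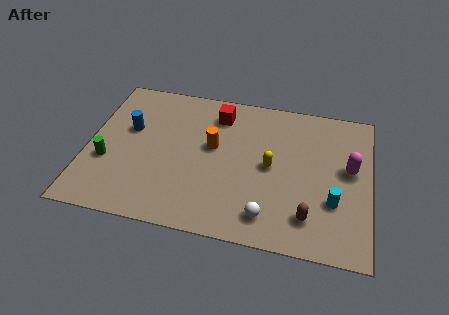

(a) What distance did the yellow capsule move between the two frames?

1.1

From (8.5, 4.9) to (7.8, 4.1), the yellow capsule covered √(0.7² + 0.8²) ≈ 1.1 units.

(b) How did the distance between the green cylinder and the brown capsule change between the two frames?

+0.7

They were about 8.0 units apart before and 8.7 after — 0.7 units further apart.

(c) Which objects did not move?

the green cylinder and the cyan cylinder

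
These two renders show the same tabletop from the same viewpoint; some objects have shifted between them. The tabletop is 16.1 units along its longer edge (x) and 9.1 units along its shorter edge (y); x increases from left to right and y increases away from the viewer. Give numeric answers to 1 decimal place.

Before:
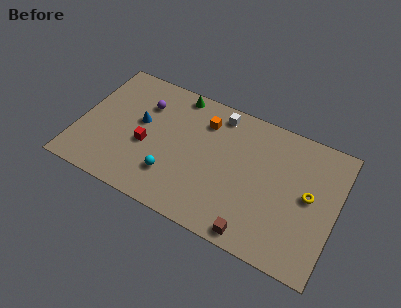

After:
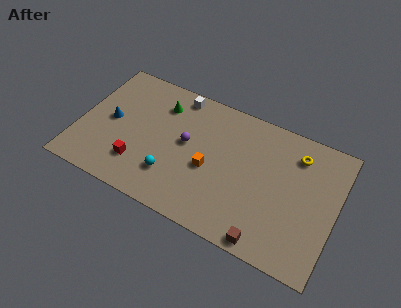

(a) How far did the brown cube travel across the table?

0.8

The brown cube moved from about (11.5, 0.9) to (12.3, 0.8), a distance of √(0.8² + 0.1²) ≈ 0.8.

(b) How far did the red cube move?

1.5

The red cube was near (4.3, 3.8) before and (4.0, 2.3) after, so it travelled √(0.3² + 1.5²) ≈ 1.5 units.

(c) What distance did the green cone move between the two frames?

1.5

The green cone was near (5.7, 8.2) before and (4.8, 7.0) after, so it travelled √(0.9² + 1.2²) ≈ 1.5 units.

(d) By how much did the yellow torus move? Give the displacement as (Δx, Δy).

(-1.0, 2.4)

The yellow torus started near (14.4, 4.8) and ended near (13.4, 7.2).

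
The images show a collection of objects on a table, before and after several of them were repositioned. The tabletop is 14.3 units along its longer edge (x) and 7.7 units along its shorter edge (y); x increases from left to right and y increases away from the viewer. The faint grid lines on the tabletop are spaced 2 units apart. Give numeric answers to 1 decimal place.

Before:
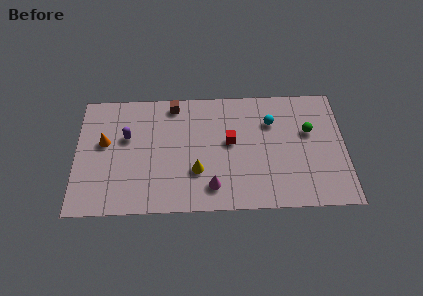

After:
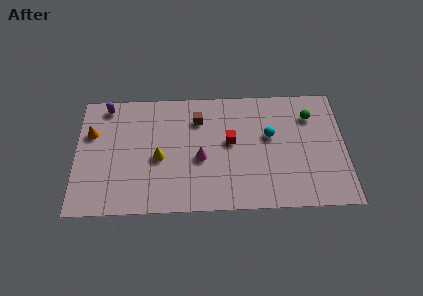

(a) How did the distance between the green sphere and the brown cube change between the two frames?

-1.5

The distance was about 7.5 in the first image and 6.0 in the second, so they moved 1.5 units closer together.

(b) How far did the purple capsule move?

2.3

From (2.7, 4.8) to (1.6, 6.8), the purple capsule covered √(1.1² + 2.0²) ≈ 2.3 units.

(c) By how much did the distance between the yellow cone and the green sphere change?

+2.0

Before: roughly 6.4 units apart; after: 8.4. That's 2.0 units further apart.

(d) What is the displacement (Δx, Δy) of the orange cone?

(-0.7, 0.6)

From the two frames, the orange cone sits at roughly (1.5, 4.5) before and (0.8, 5.1) after.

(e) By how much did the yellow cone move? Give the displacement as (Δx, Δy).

(-2.0, 0.9)

From the two frames, the yellow cone sits at roughly (6.4, 2.5) before and (4.4, 3.4) after.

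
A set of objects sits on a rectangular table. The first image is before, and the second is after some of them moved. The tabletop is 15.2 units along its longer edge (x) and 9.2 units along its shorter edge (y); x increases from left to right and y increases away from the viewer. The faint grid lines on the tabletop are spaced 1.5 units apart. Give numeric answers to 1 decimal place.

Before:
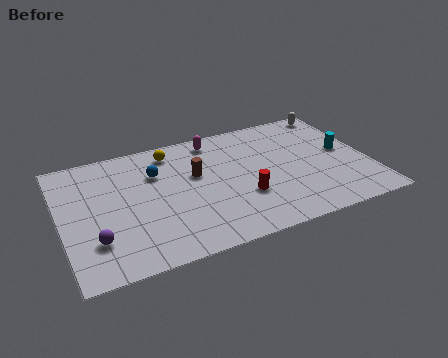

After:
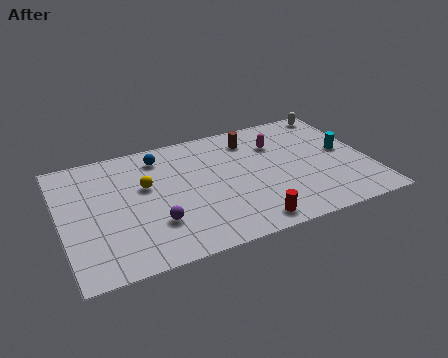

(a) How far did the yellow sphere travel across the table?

2.7

From (5.7, 7.8) to (4.2, 5.6), the yellow sphere covered √(1.5² + 2.2²) ≈ 2.7 units.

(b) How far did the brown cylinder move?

3.5

The brown cylinder moved from about (6.7, 5.6) to (9.7, 7.4), a distance of √(3.0² + 1.8²) ≈ 3.5.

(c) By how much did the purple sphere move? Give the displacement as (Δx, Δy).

(2.9, 0.2)

The purple sphere started near (1.5, 2.5) and ended near (4.4, 2.7).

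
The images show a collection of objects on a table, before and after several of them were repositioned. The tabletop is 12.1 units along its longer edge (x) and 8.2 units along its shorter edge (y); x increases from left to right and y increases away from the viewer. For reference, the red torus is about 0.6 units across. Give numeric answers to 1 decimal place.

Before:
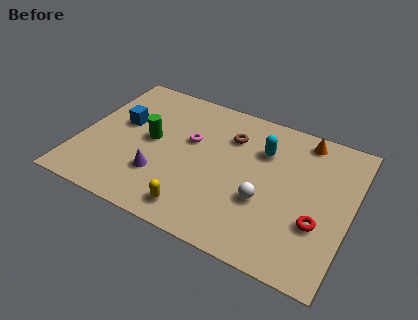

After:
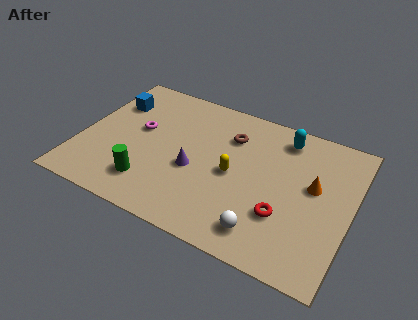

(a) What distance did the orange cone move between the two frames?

2.6

From (9.7, 7.2) to (10.4, 4.7), the orange cone covered √(0.7² + 2.5²) ≈ 2.6 units.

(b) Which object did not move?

the brown torus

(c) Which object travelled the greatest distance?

the yellow capsule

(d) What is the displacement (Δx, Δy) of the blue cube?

(-0.6, 1.1)

The blue cube was at about (1.7, 4.8) and moved to about (1.1, 5.9).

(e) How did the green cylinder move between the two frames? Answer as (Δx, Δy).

(0.3, -2.5)

From the two frames, the green cylinder sits at roughly (3.1, 4.3) before and (3.4, 1.8) after.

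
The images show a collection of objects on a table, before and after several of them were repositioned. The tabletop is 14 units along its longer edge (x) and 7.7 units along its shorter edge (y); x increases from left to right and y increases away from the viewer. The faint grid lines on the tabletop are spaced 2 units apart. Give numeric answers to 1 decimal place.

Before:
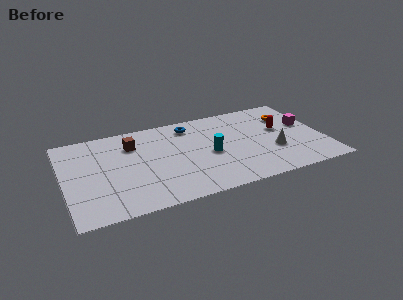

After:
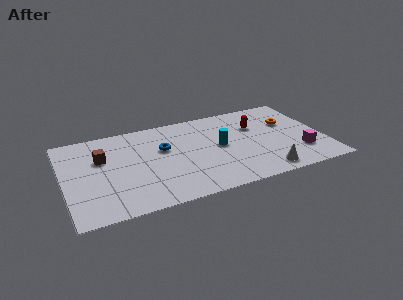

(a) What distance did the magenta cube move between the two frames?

2.5

From (13.2, 4.5) to (12.6, 2.1), the magenta cube covered √(0.6² + 2.4²) ≈ 2.5 units.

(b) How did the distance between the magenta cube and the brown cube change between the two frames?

+1.4

They were about 9.5 units apart before and 10.9 after — 1.4 units further apart.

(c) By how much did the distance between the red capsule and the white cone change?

+2.3

Before: roughly 1.9 units apart; after: 4.2. That's 2.3 units further apart.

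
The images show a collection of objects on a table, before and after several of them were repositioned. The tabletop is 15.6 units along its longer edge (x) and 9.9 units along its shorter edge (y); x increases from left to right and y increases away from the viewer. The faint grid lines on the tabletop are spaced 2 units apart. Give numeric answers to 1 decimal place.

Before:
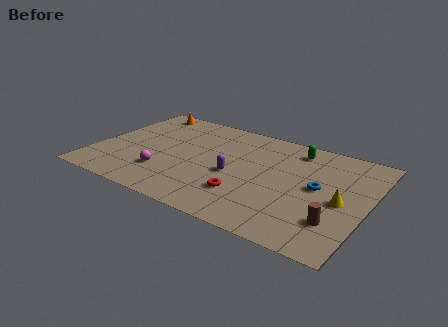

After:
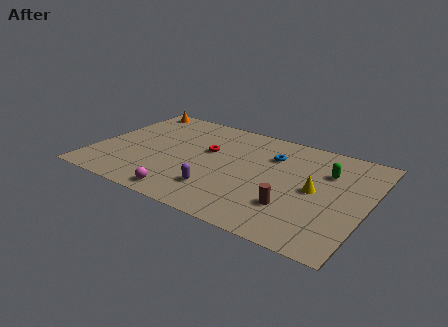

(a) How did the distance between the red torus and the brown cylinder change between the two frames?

+1.2

They were about 5.1 units apart before and 6.3 after — 1.2 units further apart.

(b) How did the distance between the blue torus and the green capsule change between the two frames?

-0.3

The distance was about 3.5 in the first image and 3.2 in the second, so they moved 0.3 units closer together.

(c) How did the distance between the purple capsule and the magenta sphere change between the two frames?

-2.0

Before: roughly 4.1 units apart; after: 2.1. That's 2.0 units closer together.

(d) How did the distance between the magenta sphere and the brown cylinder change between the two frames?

-3.7

They were about 9.8 units apart before and 6.1 after — 3.7 units closer together.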